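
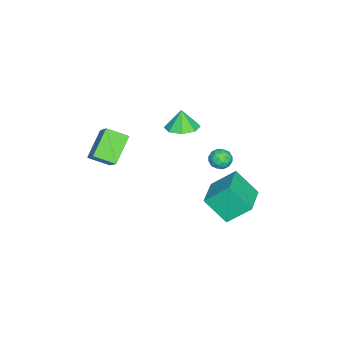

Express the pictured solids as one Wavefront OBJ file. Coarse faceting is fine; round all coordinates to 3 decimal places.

v -1.914 0.371 0.176
v -1.06 -0.051 0.297
v -2.146 0.229 1.324
v -1.03 0.677 0.392
v -1.518 1.225 0.361
v -2.238 1.273 0.222
v -2.768 0.793 0.055
v -2.798 0.065 -0.041
v -2.31 -0.484 -0.01
v -1.59 -0.532 0.13
v -0.102 -3.519 0.196
v 1.067 -2.688 1.547
v -0.355 -2.364 -0.295
v 0.814 -1.533 1.056
v 1.326 -3.687 -0.936
v 2.495 -2.856 0.415
v 1.073 -2.532 -1.427
v 2.242 -1.701 -0.076
v -2.162 2.76 -2.359
v -1.902 3.168 -1.876
v -1.838 1.872 -1.784
v -1.578 2.28 -1.301
v -2.255 2.241 -1.387
v -2.455 2.789 -1.743
v -1.285 2.251 -1.917
v -1.485 2.799 -2.273
v -1.36 2.853 -1.603
v -1.96 2.847 -1.275
v -1.78 2.193 -2.385
v -2.38 2.187 -2.057
v -2.06 3.042 -2.168
v -1.68 1.998 -1.492
v -2.078 1.975 -1.543
v -1.925 2.215 -1.259
v -2.385 2.819 -2.09
v -2.233 3.059 -1.806
v -2.44 2.514 -1.518
v -1.507 1.981 -1.854
v -1.355 2.221 -1.57
v -1.815 2.825 -2.401
v -1.662 3.065 -2.117
v -1.3 2.526 -2.142
v -1.589 3.096 -1.724
v -1.399 2.575 -1.386
v -1.226 2.558 -1.748
v -1.344 2.88 -1.957
v -1.942 3.093 -1.531
v -1.751 2.571 -1.193
v -2.149 2.548 -1.244
v -2.267 2.87 -1.453
v -1.623 2.908 -1.371
v -1.989 2.469 -2.467
v -1.798 1.947 -2.129
v -1.473 2.17 -2.207
v -1.591 2.492 -2.416
v -2.341 2.465 -2.274
v -2.151 1.944 -1.936
v -2.396 2.16 -1.703
v -2.514 2.482 -1.912
v -2.117 2.132 -2.289
v -1.179 2.254 -3.449
v -1.552 3.489 -2.281
v -1.112 3.535 -4.782
v -1.484 4.77 -3.614
v 0.744 2.51 -3.106
v 0.372 3.745 -1.938
v 0.812 3.791 -4.439
v 0.439 5.026 -3.271
f 2 1 4
f 2 4 3
f 4 1 5
f 4 5 3
f 5 1 6
f 5 6 3
f 6 1 7
f 6 7 3
f 7 1 8
f 7 8 3
f 8 1 9
f 8 9 3
f 9 1 10
f 9 10 3
f 10 1 2
f 10 2 3
f 12 14 11
f 15 12 11
f 11 14 13
f 13 15 11
f 12 18 14
f 16 12 15
f 16 18 12
f 14 18 13
f 17 15 13
f 13 18 17
f 17 16 15
f 18 16 17
f 19 56 35
f 56 30 59
f 35 59 24
f 56 59 35
f 19 35 31
f 35 24 36
f 31 36 20
f 35 36 31
f 19 31 40
f 31 20 41
f 40 41 26
f 31 41 40
f 19 40 52
f 40 26 55
f 52 55 29
f 40 55 52
f 19 52 56
f 52 29 60
f 56 60 30
f 52 60 56
f 20 36 47
f 36 24 50
f 47 50 28
f 36 50 47
f 24 59 37
f 59 30 58
f 37 58 23
f 59 58 37
f 30 60 57
f 60 29 53
f 57 53 21
f 60 53 57
f 29 55 54
f 55 26 42
f 54 42 25
f 55 42 54
f 26 41 46
f 41 20 43
f 46 43 27
f 41 43 46
f 22 48 34
f 48 28 49
f 34 49 23
f 48 49 34
f 22 34 32
f 34 23 33
f 32 33 21
f 34 33 32
f 22 32 39
f 32 21 38
f 39 38 25
f 32 38 39
f 22 39 44
f 39 25 45
f 44 45 27
f 39 45 44
f 22 44 48
f 44 27 51
f 48 51 28
f 44 51 48
f 23 49 37
f 49 28 50
f 37 50 24
f 49 50 37
f 21 33 57
f 33 23 58
f 57 58 30
f 33 58 57
f 25 38 54
f 38 21 53
f 54 53 29
f 38 53 54
f 27 45 46
f 45 25 42
f 46 42 26
f 45 42 46
f 28 51 47
f 51 27 43
f 47 43 20
f 51 43 47
f 62 64 61
f 65 62 61
f 61 64 63
f 63 65 61
f 62 68 64
f 66 62 65
f 66 68 62
f 64 68 63
f 67 65 63
f 63 68 67
f 67 66 65
f 68 66 67



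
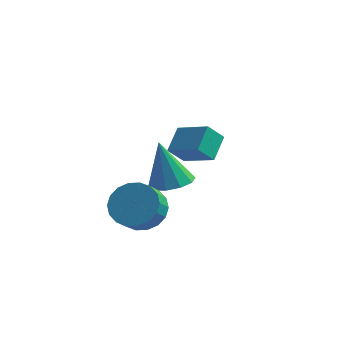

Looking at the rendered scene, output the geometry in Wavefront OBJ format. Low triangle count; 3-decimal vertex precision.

v -3.653 3.322 -0.777
v -3.038 2.614 -0.53
v -4.267 3.518 1.317
v -2.744 3.135 -0.492
v -2.798 3.728 -0.563
v -3.178 4.166 -0.716
v -3.739 4.282 -0.891
v -4.268 4.031 -1.023
v -4.561 3.509 -1.061
v -4.508 2.917 -0.99
v -4.128 2.479 -0.837
v -3.566 2.363 -0.662
v -3.433 -0.673 0.207
v -2.973 -0.068 0.917
v -3.067 -0.803 1.604
v -3.527 -1.407 0.893
v -3.421 0.036 0.968
v -3.515 -0.698 1.654
v -3.871 0.001 0.867
v -3.966 -0.734 1.554
v -4.235 -0.168 0.636
v -4.329 -0.903 1.322
v -4.439 -0.437 0.32
v -4.534 -1.172 1.006
v -4.445 -0.753 -0.019
v -4.539 -1.488 0.668
v -4.25 -1.052 -0.313
v -4.344 -1.787 0.374
v -3.893 -1.277 -0.504
v -3.987 -2.012 0.183
v -3.445 -1.382 -0.554
v -3.539 -2.116 0.132
v -2.994 -1.346 -0.454
v -3.089 -2.081 0.233
v -2.631 -1.177 -0.222
v -2.725 -1.912 0.464
v -2.426 -0.908 0.094
v -2.521 -1.643 0.78
v -2.421 -0.592 0.432
v -2.515 -1.327 1.119
v -2.616 -0.293 0.726
v -2.71 -1.028 1.413
v -1.386 -0.28 3.645
v -1.33 0.742 4.328
v -2.738 0.192 3.05
v -2.681 1.214 3.733
v -0.899 0.186 2.907
v -0.842 1.208 3.59
v -2.25 0.658 2.312
v -2.194 1.68 2.995
f 2 1 4
f 2 4 3
f 4 1 5
f 4 5 3
f 5 1 6
f 5 6 3
f 6 1 7
f 6 7 3
f 7 1 8
f 7 8 3
f 8 1 9
f 8 9 3
f 9 1 10
f 9 10 3
f 10 1 11
f 10 11 3
f 11 1 12
f 11 12 3
f 12 1 2
f 12 2 3
f 14 13 17
f 14 17 15
f 15 17 18
f 15 18 16
f 17 13 19
f 17 19 18
f 18 19 20
f 18 20 16
f 19 13 21
f 19 21 20
f 20 21 22
f 20 22 16
f 21 13 23
f 21 23 22
f 22 23 24
f 22 24 16
f 23 13 25
f 23 25 24
f 24 25 26
f 24 26 16
f 25 13 27
f 25 27 26
f 26 27 28
f 26 28 16
f 27 13 29
f 27 29 28
f 28 29 30
f 28 30 16
f 29 13 31
f 29 31 30
f 30 31 32
f 30 32 16
f 31 13 33
f 31 33 32
f 32 33 34
f 32 34 16
f 33 13 35
f 33 35 34
f 34 35 36
f 34 36 16
f 35 13 37
f 35 37 36
f 36 37 38
f 36 38 16
f 37 13 39
f 37 39 38
f 38 39 40
f 38 40 16
f 39 13 41
f 39 41 40
f 40 41 42
f 40 42 16
f 41 13 14
f 41 14 42
f 42 14 15
f 42 15 16
f 44 46 43
f 47 44 43
f 43 46 45
f 45 47 43
f 44 50 46
f 48 44 47
f 48 50 44
f 46 50 45
f 49 47 45
f 45 50 49
f 49 48 47
f 50 48 49



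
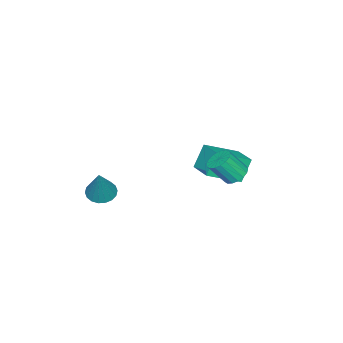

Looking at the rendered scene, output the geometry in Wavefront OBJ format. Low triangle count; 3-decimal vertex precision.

v 0.15 -3.671 -0.803
v 0.626 -3.124 -1.164
v 1.05 -3.209 1.083
v 0.336 -2.931 -1.073
v 0.009 -2.884 -0.929
v -0.29 -2.993 -0.76
v -0.502 -3.236 -0.599
v -0.584 -3.566 -0.479
v -0.521 -3.917 -0.423
v -0.325 -4.219 -0.442
v -0.035 -4.412 -0.533
v 0.292 -4.459 -0.677
v 0.591 -4.35 -0.846
v 0.803 -4.106 -1.007
v 0.885 -3.777 -1.127
v 0.822 -3.426 -1.183
v -3.395 1.592 0.258
v -4.05 1.79 1.571
v -2.527 2.789 0.511
v -3.182 2.987 1.824
v -1.998 0.393 1.136
v -2.653 0.591 2.449
v -1.13 1.59 1.389
v -1.785 1.788 2.702
v -1.174 3.2 1.964
v -0.511 3.359 1.768
v -0.002 2.66 2.92
v -0.666 2.5 3.116
v -0.602 3.62 1.966
v -0.093 2.92 3.118
v -0.824 3.784 2.164
v -0.315 3.085 3.316
v -1.126 3.814 2.316
v -0.618 3.115 3.468
v -1.44 3.704 2.388
v -0.931 3.005 3.539
v -1.692 3.478 2.362
v -1.184 2.779 3.514
v -1.826 3.188 2.245
v -1.318 2.489 3.397
v -1.811 2.901 2.064
v -1.302 2.202 3.216
v -1.65 2.682 1.86
v -1.141 1.983 3.012
v -1.379 2.582 1.68
v -0.871 1.883 2.831
v -1.062 2.623 1.565
v -0.554 1.924 2.716
v -0.771 2.797 1.541
v -0.262 2.097 2.693
v -0.572 3.062 1.615
v -0.063 2.363 2.766
f 2 1 4
f 2 4 3
f 4 1 5
f 4 5 3
f 5 1 6
f 5 6 3
f 6 1 7
f 6 7 3
f 7 1 8
f 7 8 3
f 8 1 9
f 8 9 3
f 9 1 10
f 9 10 3
f 10 1 11
f 10 11 3
f 11 1 12
f 11 12 3
f 12 1 13
f 12 13 3
f 13 1 14
f 13 14 3
f 14 1 15
f 14 15 3
f 15 1 16
f 15 16 3
f 16 1 2
f 16 2 3
f 18 20 17
f 21 18 17
f 17 20 19
f 19 21 17
f 18 24 20
f 22 18 21
f 22 24 18
f 20 24 19
f 23 21 19
f 19 24 23
f 23 22 21
f 24 22 23
f 26 25 29
f 26 29 27
f 27 29 30
f 27 30 28
f 29 25 31
f 29 31 30
f 30 31 32
f 30 32 28
f 31 25 33
f 31 33 32
f 32 33 34
f 32 34 28
f 33 25 35
f 33 35 34
f 34 35 36
f 34 36 28
f 35 25 37
f 35 37 36
f 36 37 38
f 36 38 28
f 37 25 39
f 37 39 38
f 38 39 40
f 38 40 28
f 39 25 41
f 39 41 40
f 40 41 42
f 40 42 28
f 41 25 43
f 41 43 42
f 42 43 44
f 42 44 28
f 43 25 45
f 43 45 44
f 44 45 46
f 44 46 28
f 45 25 47
f 45 47 46
f 46 47 48
f 46 48 28
f 47 25 49
f 47 49 48
f 48 49 50
f 48 50 28
f 49 25 51
f 49 51 50
f 50 51 52
f 50 52 28
f 51 25 26
f 51 26 52
f 52 26 27
f 52 27 28



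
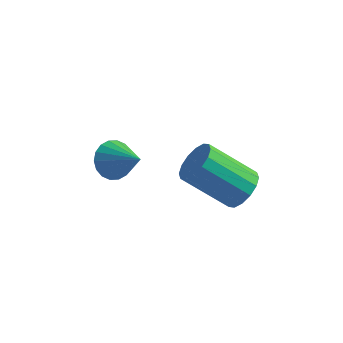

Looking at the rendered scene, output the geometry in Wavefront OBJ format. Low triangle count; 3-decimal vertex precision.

v 1.42 -1.945 0.35
v 1.929 -1.747 1.002
v 0.228 -1.857 2.362
v -0.28 -2.055 1.71
v 1.782 -1.361 0.85
v 0.081 -1.47 2.21
v 1.539 -1.131 0.564
v -0.162 -1.241 1.924
v 1.264 -1.12 0.221
v -0.437 -1.229 1.581
v 1.031 -1.329 -0.087
v -0.67 -1.439 1.272
v 0.902 -1.704 -0.279
v -0.799 -1.814 1.081
v 0.912 -2.143 -0.302
v -0.789 -2.253 1.058
v 1.059 -2.53 -0.15
v -0.642 -2.639 1.21
v 1.302 -2.759 0.136
v -0.399 -2.869 1.496
v 1.577 -2.771 0.479
v -0.124 -2.88 1.839
v 1.81 -2.561 0.788
v 0.109 -2.671 2.147
v 1.939 -2.186 0.979
v 0.238 -2.296 2.339
v -3.296 -1.694 0.59
v -2.721 -1.205 0.27
v -2.124 -2.366 1.67
v -2.857 -1.003 0.543
v -3.079 -0.939 0.825
v -3.345 -1.024 1.06
v -3.601 -1.241 1.203
v -3.796 -1.549 1.224
v -3.893 -1.885 1.119
v -3.871 -2.183 0.91
v -3.736 -2.385 0.638
v -3.513 -2.449 0.356
v -3.248 -2.364 0.12
v -2.992 -2.146 -0.022
v -2.796 -1.839 -0.043
v -2.7 -1.503 0.061
f 2 1 5
f 2 5 3
f 3 5 6
f 3 6 4
f 5 1 7
f 5 7 6
f 6 7 8
f 6 8 4
f 7 1 9
f 7 9 8
f 8 9 10
f 8 10 4
f 9 1 11
f 9 11 10
f 10 11 12
f 10 12 4
f 11 1 13
f 11 13 12
f 12 13 14
f 12 14 4
f 13 1 15
f 13 15 14
f 14 15 16
f 14 16 4
f 15 1 17
f 15 17 16
f 16 17 18
f 16 18 4
f 17 1 19
f 17 19 18
f 18 19 20
f 18 20 4
f 19 1 21
f 19 21 20
f 20 21 22
f 20 22 4
f 21 1 23
f 21 23 22
f 22 23 24
f 22 24 4
f 23 1 25
f 23 25 24
f 24 25 26
f 24 26 4
f 25 1 2
f 25 2 26
f 26 2 3
f 26 3 4
f 28 27 30
f 28 30 29
f 30 27 31
f 30 31 29
f 31 27 32
f 31 32 29
f 32 27 33
f 32 33 29
f 33 27 34
f 33 34 29
f 34 27 35
f 34 35 29
f 35 27 36
f 35 36 29
f 36 27 37
f 36 37 29
f 37 27 38
f 37 38 29
f 38 27 39
f 38 39 29
f 39 27 40
f 39 40 29
f 40 27 41
f 40 41 29
f 41 27 42
f 41 42 29
f 42 27 28
f 42 28 29



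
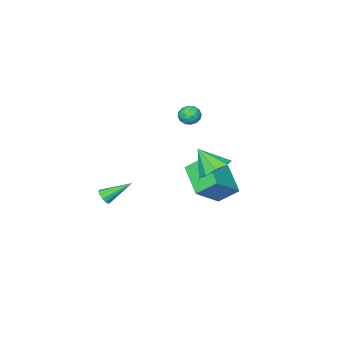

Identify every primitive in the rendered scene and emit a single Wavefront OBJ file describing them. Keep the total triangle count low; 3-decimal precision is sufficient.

v 0.269 1.528 -0.212
v -0.448 2.399 0.699
v 1.048 3.216 -1.212
v 0.331 4.086 -0.301
v 1.969 1.534 1.121
v 1.252 2.404 2.032
v 2.748 3.221 0.121
v 2.031 4.092 1.032
v 0.227 0.594 4.318
v 0.793 0.385 3.975
v -0.353 -0.265 3.885
v 0.213 -0.474 3.542
v 0.188 -0.525 4.233
v 0.546 0.005 4.501
v -0.106 0.115 3.359
v 0.252 0.645 3.627
v 0.587 0.089 3.382
v 0.769 -0.307 3.923
v -0.329 0.427 3.937
v -0.147 0.031 4.478
v 0.561 0.565 4.185
v -0.121 -0.445 3.675
v -0.136 -0.475 4.082
v 0.197 -0.598 3.88
v 0.416 0.342 4.494
v 0.748 0.219 4.292
v 0.393 -0.316 4.444
v -0.308 -0.099 3.568
v 0.024 -0.222 3.366
v 0.243 0.718 3.98
v 0.576 0.595 3.778
v 0.047 0.436 3.416
v 0.772 0.268 3.635
v 0.432 -0.237 3.38
v 0.244 0.109 3.272
v 0.455 0.421 3.43
v 0.879 0.035 3.952
v 0.538 -0.469 3.698
v 0.523 -0.5 4.104
v 0.734 -0.188 4.262
v 0.758 -0.139 3.604
v -0.098 0.589 4.162
v -0.439 0.085 3.908
v -0.294 0.308 3.598
v -0.083 0.62 3.756
v 0.008 0.357 4.48
v -0.332 -0.148 4.225
v -0.015 -0.301 4.43
v 0.196 0.011 4.588
v -0.318 0.259 4.256
v 2.397 4.315 2.338
v 2.859 3.643 1.676
v 2.683 3.285 3.582
v 3.346 4.1 1.942
v 3.388 4.657 2.393
v 2.967 5.054 2.819
v 2.279 5.105 3.019
v 1.646 4.786 2.901
v 1.365 4.247 2.519
v 1.566 3.739 2.053
v 2.157 3.501 1.72
v 3.37 -3.578 -2.953
v 3.786 -3.245 -2.779
v 2.15 -2.602 -1.907
v 3.668 -3.112 -3.04
v 3.457 -3.127 -3.273
v 3.217 -3.285 -3.405
v 3.027 -3.536 -3.393
v 2.945 -3.801 -3.241
v 2.999 -3.994 -2.998
v 3.17 -4.056 -2.74
v 3.405 -3.966 -2.55
v 3.629 -3.752 -2.488
v 3.771 -3.484 -2.573
f 2 4 1
f 5 2 1
f 1 4 3
f 3 5 1
f 2 8 4
f 6 2 5
f 6 8 2
f 4 8 3
f 7 5 3
f 3 8 7
f 7 6 5
f 8 6 7
f 9 46 25
f 46 20 49
f 25 49 14
f 46 49 25
f 9 25 21
f 25 14 26
f 21 26 10
f 25 26 21
f 9 21 30
f 21 10 31
f 30 31 16
f 21 31 30
f 9 30 42
f 30 16 45
f 42 45 19
f 30 45 42
f 9 42 46
f 42 19 50
f 46 50 20
f 42 50 46
f 10 26 37
f 26 14 40
f 37 40 18
f 26 40 37
f 14 49 27
f 49 20 48
f 27 48 13
f 49 48 27
f 20 50 47
f 50 19 43
f 47 43 11
f 50 43 47
f 19 45 44
f 45 16 32
f 44 32 15
f 45 32 44
f 16 31 36
f 31 10 33
f 36 33 17
f 31 33 36
f 12 38 24
f 38 18 39
f 24 39 13
f 38 39 24
f 12 24 22
f 24 13 23
f 22 23 11
f 24 23 22
f 12 22 29
f 22 11 28
f 29 28 15
f 22 28 29
f 12 29 34
f 29 15 35
f 34 35 17
f 29 35 34
f 12 34 38
f 34 17 41
f 38 41 18
f 34 41 38
f 13 39 27
f 39 18 40
f 27 40 14
f 39 40 27
f 11 23 47
f 23 13 48
f 47 48 20
f 23 48 47
f 15 28 44
f 28 11 43
f 44 43 19
f 28 43 44
f 17 35 36
f 35 15 32
f 36 32 16
f 35 32 36
f 18 41 37
f 41 17 33
f 37 33 10
f 41 33 37
f 52 51 54
f 52 54 53
f 54 51 55
f 54 55 53
f 55 51 56
f 55 56 53
f 56 51 57
f 56 57 53
f 57 51 58
f 57 58 53
f 58 51 59
f 58 59 53
f 59 51 60
f 59 60 53
f 60 51 61
f 60 61 53
f 61 51 52
f 61 52 53
f 63 62 65
f 63 65 64
f 65 62 66
f 65 66 64
f 66 62 67
f 66 67 64
f 67 62 68
f 67 68 64
f 68 62 69
f 68 69 64
f 69 62 70
f 69 70 64
f 70 62 71
f 70 71 64
f 71 62 72
f 71 72 64
f 72 62 73
f 72 73 64
f 73 62 74
f 73 74 64
f 74 62 63
f 74 63 64



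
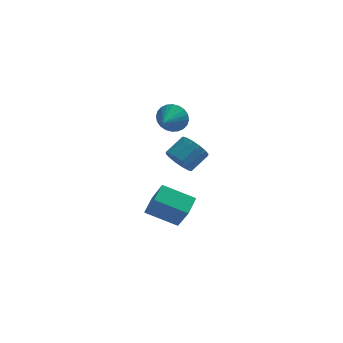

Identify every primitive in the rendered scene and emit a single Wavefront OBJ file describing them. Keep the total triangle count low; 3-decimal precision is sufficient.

v 0.985 2.108 -3.686
v 1.399 3.187 -3.266
v 2.789 1.727 -4.486
v 3.203 2.806 -4.066
v 1.537 1.254 -2.034
v 1.951 2.333 -1.614
v 3.341 0.873 -2.834
v 3.755 1.952 -2.414
v 2.824 1.945 0.54
v 3.497 1.683 -0.029
v 4.389 2.453 0.67
v 3.716 2.715 1.24
v 3.314 2.075 -0.228
v 4.205 2.845 0.472
v 2.999 2.433 -0.22
v 3.891 3.203 0.479
v 2.638 2.659 -0.008
v 3.529 3.429 0.691
v 2.326 2.695 0.35
v 3.218 3.465 1.049
v 2.148 2.529 0.759
v 3.04 3.299 1.459
v 2.151 2.207 1.11
v 3.043 2.977 1.809
v 2.335 1.815 1.308
v 3.226 2.585 2.008
v 2.649 1.457 1.301
v 3.541 2.227 2
v 3.011 1.231 1.089
v 3.902 2.001 1.788
v 3.322 1.195 0.731
v 4.214 1.965 1.43
v 3.5 1.361 0.321
v 4.392 2.131 1.021
v 2.497 2.604 3.53
v 2.793 2.217 2.749
v 2.003 1.336 3.97
v 3.081 2.178 2.96
v 3.28 2.204 3.258
v 3.36 2.291 3.597
v 3.308 2.425 3.925
v 3.133 2.587 4.194
v 2.861 2.751 4.361
v 2.534 2.893 4.402
v 2.201 2.991 4.31
v 1.913 3.029 4.099
v 1.714 3.003 3.802
v 1.635 2.917 3.463
v 1.686 2.782 3.134
v 1.861 2.621 2.865
v 2.133 2.456 2.698
v 2.46 2.315 2.657
f 2 4 1
f 5 2 1
f 1 4 3
f 3 5 1
f 2 8 4
f 6 2 5
f 6 8 2
f 4 8 3
f 7 5 3
f 3 8 7
f 7 6 5
f 8 6 7
f 10 9 13
f 10 13 11
f 11 13 14
f 11 14 12
f 13 9 15
f 13 15 14
f 14 15 16
f 14 16 12
f 15 9 17
f 15 17 16
f 16 17 18
f 16 18 12
f 17 9 19
f 17 19 18
f 18 19 20
f 18 20 12
f 19 9 21
f 19 21 20
f 20 21 22
f 20 22 12
f 21 9 23
f 21 23 22
f 22 23 24
f 22 24 12
f 23 9 25
f 23 25 24
f 24 25 26
f 24 26 12
f 25 9 27
f 25 27 26
f 26 27 28
f 26 28 12
f 27 9 29
f 27 29 28
f 28 29 30
f 28 30 12
f 29 9 31
f 29 31 30
f 30 31 32
f 30 32 12
f 31 9 33
f 31 33 32
f 32 33 34
f 32 34 12
f 33 9 10
f 33 10 34
f 34 10 11
f 34 11 12
f 36 35 38
f 36 38 37
f 38 35 39
f 38 39 37
f 39 35 40
f 39 40 37
f 40 35 41
f 40 41 37
f 41 35 42
f 41 42 37
f 42 35 43
f 42 43 37
f 43 35 44
f 43 44 37
f 44 35 45
f 44 45 37
f 45 35 46
f 45 46 37
f 46 35 47
f 46 47 37
f 47 35 48
f 47 48 37
f 48 35 49
f 48 49 37
f 49 35 50
f 49 50 37
f 50 35 51
f 50 51 37
f 51 35 52
f 51 52 37
f 52 35 36
f 52 36 37



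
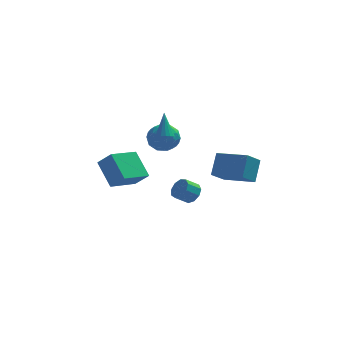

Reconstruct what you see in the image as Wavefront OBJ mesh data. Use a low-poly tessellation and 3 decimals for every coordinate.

v 2.743 -2.457 -0.577
v 1.982 -3.366 0.309
v 3.058 -1.505 0.67
v 2.297 -2.415 1.556
v 4.463 -3.525 -0.196
v 3.702 -4.435 0.69
v 4.778 -2.574 1.051
v 4.017 -3.483 1.937
v 0.978 0.476 -3.379
v 1.361 0.726 -2.772
v 0.585 0.413 -2.154
v 0.202 0.164 -2.761
v 1.058 1.105 -2.96
v 0.283 0.792 -2.342
v 0.718 1.19 -3.344
v -0.057 0.877 -2.725
v 0.499 0.941 -3.744
v -0.276 0.628 -3.126
v 0.504 0.474 -3.974
v -0.271 0.161 -3.355
v 0.731 0.009 -3.925
v -0.044 -0.304 -3.307
v 1.073 -0.238 -3.621
v 0.298 -0.551 -3.003
v 1.37 -0.15 -3.204
v 0.595 -0.463 -2.585
v 1.484 0.231 -2.869
v 0.709 -0.082 -2.25
v -1.139 4.072 0.252
v -0.56 3.974 -0.671
v -0.92 2.346 0.571
v -0.341 2.248 -0.352
v 0.07 2.803 0.496
v -0.065 3.87 0.299
v -1.415 2.45 -0.399
v -1.55 3.517 -0.596
v -0.731 2.972 -1.073
v 0.187 3.19 -0.52
v -1.667 3.13 0.42
v -0.749 3.348 0.973
v -0.868 4.175 -0.238
v -0.612 2.145 0.138
v -0.37 2.471 0.636
v -0.03 2.414 0.094
v -0.577 4.113 0.332
v -0.237 4.056 -0.21
v 0.133 3.368 0.476
v -1.243 2.264 0.11
v -0.903 2.207 -0.432
v -1.45 3.906 -0.194
v -1.11 3.849 -0.736
v -1.613 2.952 -0.576
v -0.628 3.528 -1.016
v -0.5 2.513 -0.828
v -1.131 2.632 -0.856
v -1.21 3.259 -0.972
v -0.089 3.656 -0.691
v 0.039 2.642 -0.503
v 0.281 2.968 -0.005
v 0.202 3.595 -0.121
v -0.189 3.067 -0.927
v -1.519 3.678 0.403
v -1.391 2.664 0.591
v -1.682 2.725 0.021
v -1.761 3.352 -0.095
v -0.98 3.807 0.728
v -0.852 2.792 0.916
v -0.27 3.061 0.872
v -0.349 3.688 0.756
v -1.291 3.253 0.827
v -4.756 3.904 -2.588
v -3.901 3.434 -1.626
v -3.298 5.393 -3.157
v -2.443 4.923 -2.196
v -3.937 2.577 -3.964
v -3.082 2.107 -3.003
v -2.479 4.066 -4.534
v -1.624 3.596 -3.572
v -0.645 1.754 0.741
v -0.115 1.96 0.63
v -0.695 2.706 2.279
v -0.285 2.145 0.51
v -0.537 2.239 0.443
v -0.814 2.223 0.445
v -1.053 2.099 0.514
v -1.198 1.895 0.635
v -1.216 1.66 0.781
v -1.104 1.446 0.917
v -0.887 1.302 1.013
v -0.614 1.262 1.047
v -0.349 1.334 1.01
v -0.151 1.503 0.912
v -0.067 1.729 0.775
f 2 4 1
f 5 2 1
f 1 4 3
f 3 5 1
f 2 8 4
f 6 2 5
f 6 8 2
f 4 8 3
f 7 5 3
f 3 8 7
f 7 6 5
f 8 6 7
f 10 9 13
f 10 13 11
f 11 13 14
f 11 14 12
f 13 9 15
f 13 15 14
f 14 15 16
f 14 16 12
f 15 9 17
f 15 17 16
f 16 17 18
f 16 18 12
f 17 9 19
f 17 19 18
f 18 19 20
f 18 20 12
f 19 9 21
f 19 21 20
f 20 21 22
f 20 22 12
f 21 9 23
f 21 23 22
f 22 23 24
f 22 24 12
f 23 9 25
f 23 25 24
f 24 25 26
f 24 26 12
f 25 9 27
f 25 27 26
f 26 27 28
f 26 28 12
f 27 9 10
f 27 10 28
f 28 10 11
f 28 11 12
f 29 66 45
f 66 40 69
f 45 69 34
f 66 69 45
f 29 45 41
f 45 34 46
f 41 46 30
f 45 46 41
f 29 41 50
f 41 30 51
f 50 51 36
f 41 51 50
f 29 50 62
f 50 36 65
f 62 65 39
f 50 65 62
f 29 62 66
f 62 39 70
f 66 70 40
f 62 70 66
f 30 46 57
f 46 34 60
f 57 60 38
f 46 60 57
f 34 69 47
f 69 40 68
f 47 68 33
f 69 68 47
f 40 70 67
f 70 39 63
f 67 63 31
f 70 63 67
f 39 65 64
f 65 36 52
f 64 52 35
f 65 52 64
f 36 51 56
f 51 30 53
f 56 53 37
f 51 53 56
f 32 58 44
f 58 38 59
f 44 59 33
f 58 59 44
f 32 44 42
f 44 33 43
f 42 43 31
f 44 43 42
f 32 42 49
f 42 31 48
f 49 48 35
f 42 48 49
f 32 49 54
f 49 35 55
f 54 55 37
f 49 55 54
f 32 54 58
f 54 37 61
f 58 61 38
f 54 61 58
f 33 59 47
f 59 38 60
f 47 60 34
f 59 60 47
f 31 43 67
f 43 33 68
f 67 68 40
f 43 68 67
f 35 48 64
f 48 31 63
f 64 63 39
f 48 63 64
f 37 55 56
f 55 35 52
f 56 52 36
f 55 52 56
f 38 61 57
f 61 37 53
f 57 53 30
f 61 53 57
f 72 74 71
f 75 72 71
f 71 74 73
f 73 75 71
f 72 78 74
f 76 72 75
f 76 78 72
f 74 78 73
f 77 75 73
f 73 78 77
f 77 76 75
f 78 76 77
f 80 79 82
f 80 82 81
f 82 79 83
f 82 83 81
f 83 79 84
f 83 84 81
f 84 79 85
f 84 85 81
f 85 79 86
f 85 86 81
f 86 79 87
f 86 87 81
f 87 79 88
f 87 88 81
f 88 79 89
f 88 89 81
f 89 79 90
f 89 90 81
f 90 79 91
f 90 91 81
f 91 79 92
f 91 92 81
f 92 79 93
f 92 93 81
f 93 79 80
f 93 80 81



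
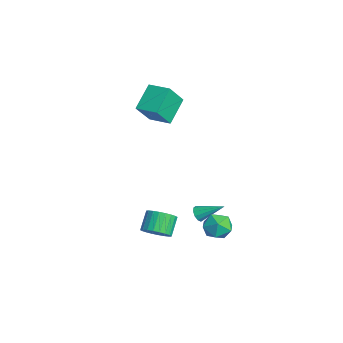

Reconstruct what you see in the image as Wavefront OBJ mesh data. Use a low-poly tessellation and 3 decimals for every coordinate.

v 2.633 -2.484 -3.511
v 2.994 -3.07 -2.856
v 2.168 -2.502 -1.893
v 1.807 -1.916 -2.549
v 3.224 -2.781 -2.829
v 2.398 -2.213 -1.867
v 3.364 -2.446 -2.906
v 2.538 -1.878 -1.943
v 3.393 -2.118 -3.075
v 2.567 -1.55 -2.112
v 3.307 -1.845 -3.311
v 2.481 -1.277 -2.348
v 3.117 -1.67 -3.577
v 2.291 -1.101 -2.614
v 2.854 -1.618 -3.833
v 2.028 -1.05 -2.87
v 2.558 -1.698 -4.04
v 1.732 -1.13 -3.077
v 2.272 -1.898 -4.167
v 1.446 -1.33 -3.204
v 2.042 -2.187 -4.193
v 1.216 -1.619 -3.231
v 1.902 -2.522 -4.117
v 1.076 -1.954 -3.154
v 1.873 -2.85 -3.948
v 1.047 -2.282 -2.985
v 1.959 -3.123 -3.712
v 1.133 -2.555 -2.749
v 2.149 -3.299 -3.446
v 1.323 -2.73 -2.483
v 2.412 -3.35 -3.19
v 1.586 -2.782 -2.227
v 2.708 -3.27 -2.983
v 1.882 -2.702 -2.02
v -3.422 -1.293 2.225
v -2.789 -2.299 3.759
v -4.569 -0.192 3.421
v -3.937 -1.198 4.954
v -2.283 -0.302 2.406
v -1.651 -1.308 3.939
v -3.431 0.799 3.601
v -2.798 -0.207 5.135
v 4.31 1.142 -3.432
v 4.813 0.469 -2.855
v 3.107 1.211 -2.305
v 3.61 0.538 -1.728
v 3.98 1.48 -1.851
v 4.724 1.437 -2.548
v 3.196 0.243 -2.612
v 3.94 0.2 -3.309
v 4.124 -0.087 -2.348
v 4.609 0.677 -1.878
v 3.311 1.003 -3.282
v 3.796 1.767 -2.812
v 0.214 0.754 -4.208
v 0.755 0.563 -4.346
v 0.946 2.146 -3.272
v 0.648 0.794 -4.606
v 0.375 1.01 -4.715
v 0.04 1.128 -4.629
v -0.227 1.104 -4.383
v -0.326 0.945 -4.07
v -0.219 0.714 -3.809
v 0.054 0.498 -3.701
v 0.388 0.379 -3.786
v 0.656 0.404 -4.033
f 2 1 5
f 2 5 3
f 3 5 6
f 3 6 4
f 5 1 7
f 5 7 6
f 6 7 8
f 6 8 4
f 7 1 9
f 7 9 8
f 8 9 10
f 8 10 4
f 9 1 11
f 9 11 10
f 10 11 12
f 10 12 4
f 11 1 13
f 11 13 12
f 12 13 14
f 12 14 4
f 13 1 15
f 13 15 14
f 14 15 16
f 14 16 4
f 15 1 17
f 15 17 16
f 16 17 18
f 16 18 4
f 17 1 19
f 17 19 18
f 18 19 20
f 18 20 4
f 19 1 21
f 19 21 20
f 20 21 22
f 20 22 4
f 21 1 23
f 21 23 22
f 22 23 24
f 22 24 4
f 23 1 25
f 23 25 24
f 24 25 26
f 24 26 4
f 25 1 27
f 25 27 26
f 26 27 28
f 26 28 4
f 27 1 29
f 27 29 28
f 28 29 30
f 28 30 4
f 29 1 31
f 29 31 30
f 30 31 32
f 30 32 4
f 31 1 33
f 31 33 32
f 32 33 34
f 32 34 4
f 33 1 2
f 33 2 34
f 34 2 3
f 34 3 4
f 36 38 35
f 39 36 35
f 35 38 37
f 37 39 35
f 36 42 38
f 40 36 39
f 40 42 36
f 38 42 37
f 41 39 37
f 37 42 41
f 41 40 39
f 42 40 41
f 43 54 48
f 43 48 44
f 43 44 50
f 43 50 53
f 43 53 54
f 44 48 52
f 48 54 47
f 54 53 45
f 53 50 49
f 50 44 51
f 46 52 47
f 46 47 45
f 46 45 49
f 46 49 51
f 46 51 52
f 47 52 48
f 45 47 54
f 49 45 53
f 51 49 50
f 52 51 44
f 56 55 58
f 56 58 57
f 58 55 59
f 58 59 57
f 59 55 60
f 59 60 57
f 60 55 61
f 60 61 57
f 61 55 62
f 61 62 57
f 62 55 63
f 62 63 57
f 63 55 64
f 63 64 57
f 64 55 65
f 64 65 57
f 65 55 66
f 65 66 57
f 66 55 56
f 66 56 57



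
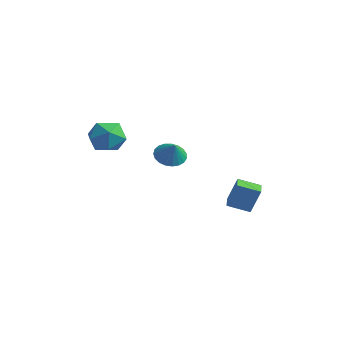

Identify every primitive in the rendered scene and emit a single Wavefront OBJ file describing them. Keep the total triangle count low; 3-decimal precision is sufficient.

v 0.346 3.445 -3.667
v 0.762 3.81 -2.144
v 1.144 4.422 -4.119
v 1.56 4.787 -2.597
v 1.16 2.753 -3.723
v 1.576 3.118 -2.201
v 1.958 3.73 -4.176
v 2.374 4.095 -2.653
v 0.935 -0.793 0.71
v 1.538 -1.11 0.152
v 1.645 -1.027 1.61
v 1.63 -0.757 0.171
v 1.602 -0.409 0.283
v 1.459 -0.128 0.469
v 1.225 0.037 0.696
v 0.941 0.06 0.926
v 0.656 -0.066 1.119
v 0.419 -0.317 1.24
v 0.272 -0.65 1.27
v 0.239 -1.008 1.203
v 0.326 -1.329 1.051
v 0.519 -1.558 0.84
v 0.784 -1.654 0.606
v 1.075 -1.601 0.39
v 1.341 -1.409 0.23
v -1.428 -2.308 2.615
v -0.737 -2.337 1.675
v -2.683 -3.403 1.725
v -1.992 -3.432 0.785
v -1.668 -3.977 1.765
v -0.892 -3.3 2.315
v -2.528 -2.44 1.085
v -1.752 -1.763 1.635
v -1.416 -2.418 0.73
v -0.885 -3.369 1.15
v -2.535 -2.371 2.25
v -2.004 -3.322 2.67
f 2 4 1
f 5 2 1
f 1 4 3
f 3 5 1
f 2 8 4
f 6 2 5
f 6 8 2
f 4 8 3
f 7 5 3
f 3 8 7
f 7 6 5
f 8 6 7
f 10 9 12
f 10 12 11
f 12 9 13
f 12 13 11
f 13 9 14
f 13 14 11
f 14 9 15
f 14 15 11
f 15 9 16
f 15 16 11
f 16 9 17
f 16 17 11
f 17 9 18
f 17 18 11
f 18 9 19
f 18 19 11
f 19 9 20
f 19 20 11
f 20 9 21
f 20 21 11
f 21 9 22
f 21 22 11
f 22 9 23
f 22 23 11
f 23 9 24
f 23 24 11
f 24 9 25
f 24 25 11
f 25 9 10
f 25 10 11
f 26 37 31
f 26 31 27
f 26 27 33
f 26 33 36
f 26 36 37
f 27 31 35
f 31 37 30
f 37 36 28
f 36 33 32
f 33 27 34
f 29 35 30
f 29 30 28
f 29 28 32
f 29 32 34
f 29 34 35
f 30 35 31
f 28 30 37
f 32 28 36
f 34 32 33
f 35 34 27



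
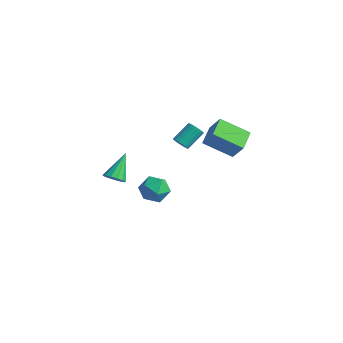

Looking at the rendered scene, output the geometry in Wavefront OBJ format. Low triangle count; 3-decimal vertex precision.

v 1.544 -4.232 -0.309
v 2.219 -4.134 -0.152
v 1.056 -2.968 1.009
v 2.132 -3.873 -0.435
v 1.858 -3.726 -0.677
v 1.485 -3.739 -0.803
v 1.13 -3.909 -0.772
v 0.907 -4.181 -0.594
v 0.886 -4.469 -0.326
v 1.074 -4.682 -0.052
v 1.411 -4.752 0.14
v 1.791 -4.656 0.189
v 2.092 -4.426 0.08
v 2.121 4.828 -0.949
v 0.772 3.651 0.09
v 2.955 4.896 0.212
v 1.605 3.719 1.25
v 2.835 3.621 -1.39
v 1.485 2.444 -0.352
v 3.668 3.689 -0.23
v 2.319 2.512 0.809
v 0.686 -0.817 -2.871
v 1.566 -0.555 -3.315
v 1.474 -1.965 -1.985
v 2.354 -1.703 -2.429
v 1.899 -1.061 -1.78
v 1.412 -0.352 -2.327
v 1.628 -2.168 -2.973
v 1.141 -1.459 -3.52
v 2.148 -1.391 -3.377
v 2.316 -0.706 -2.64
v 0.724 -1.814 -2.66
v 0.892 -1.129 -1.923
v 0.662 1.482 -0.413
v 1.198 1.357 -0.265
v 1.234 2.532 0.6
v 0.698 2.658 0.453
v 1.23 1.495 -0.455
v 1.267 2.671 0.411
v 1.164 1.632 -0.637
v 1.201 2.807 0.229
v 1.011 1.742 -0.781
v 1.048 2.918 0.085
v 0.798 1.808 -0.86
v 0.835 2.983 0.005
v 0.561 1.817 -0.863
v 0.598 2.992 0.002
v 0.342 1.769 -0.788
v 0.378 2.944 0.078
v 0.177 1.67 -0.648
v 0.214 2.846 0.218
v 0.097 1.54 -0.467
v 0.134 2.715 0.399
v 0.114 1.399 -0.277
v 0.151 2.575 0.589
v 0.226 1.273 -0.11
v 0.263 2.448 0.755
v 0.413 1.183 0.004
v 0.45 2.358 0.87
v 0.643 1.145 0.046
v 0.68 2.32 0.912
v 0.877 1.165 0.009
v 0.913 2.34 0.875
v 1.073 1.24 -0.101
v 1.11 2.415 0.764
f 2 1 4
f 2 4 3
f 4 1 5
f 4 5 3
f 5 1 6
f 5 6 3
f 6 1 7
f 6 7 3
f 7 1 8
f 7 8 3
f 8 1 9
f 8 9 3
f 9 1 10
f 9 10 3
f 10 1 11
f 10 11 3
f 11 1 12
f 11 12 3
f 12 1 13
f 12 13 3
f 13 1 2
f 13 2 3
f 15 17 14
f 18 15 14
f 14 17 16
f 16 18 14
f 15 21 17
f 19 15 18
f 19 21 15
f 17 21 16
f 20 18 16
f 16 21 20
f 20 19 18
f 21 19 20
f 22 33 27
f 22 27 23
f 22 23 29
f 22 29 32
f 22 32 33
f 23 27 31
f 27 33 26
f 33 32 24
f 32 29 28
f 29 23 30
f 25 31 26
f 25 26 24
f 25 24 28
f 25 28 30
f 25 30 31
f 26 31 27
f 24 26 33
f 28 24 32
f 30 28 29
f 31 30 23
f 35 34 38
f 35 38 36
f 36 38 39
f 36 39 37
f 38 34 40
f 38 40 39
f 39 40 41
f 39 41 37
f 40 34 42
f 40 42 41
f 41 42 43
f 41 43 37
f 42 34 44
f 42 44 43
f 43 44 45
f 43 45 37
f 44 34 46
f 44 46 45
f 45 46 47
f 45 47 37
f 46 34 48
f 46 48 47
f 47 48 49
f 47 49 37
f 48 34 50
f 48 50 49
f 49 50 51
f 49 51 37
f 50 34 52
f 50 52 51
f 51 52 53
f 51 53 37
f 52 34 54
f 52 54 53
f 53 54 55
f 53 55 37
f 54 34 56
f 54 56 55
f 55 56 57
f 55 57 37
f 56 34 58
f 56 58 57
f 57 58 59
f 57 59 37
f 58 34 60
f 58 60 59
f 59 60 61
f 59 61 37
f 60 34 62
f 60 62 61
f 61 62 63
f 61 63 37
f 62 34 64
f 62 64 63
f 63 64 65
f 63 65 37
f 64 34 35
f 64 35 65
f 65 35 36
f 65 36 37



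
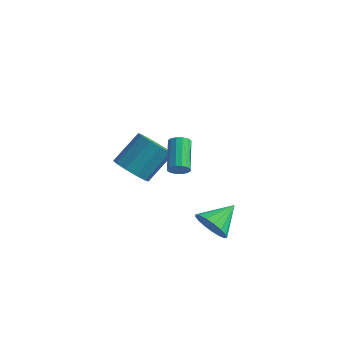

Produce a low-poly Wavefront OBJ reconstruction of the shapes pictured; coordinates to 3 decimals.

v 0.276 -2.199 1.785
v 0.682 -2.145 2.089
v -0.11 -0.987 2.939
v -0.516 -1.041 2.635
v 0.721 -1.973 1.892
v -0.071 -0.816 2.742
v 0.64 -1.862 1.666
v -0.152 -0.705 2.516
v 0.463 -1.842 1.472
v -0.329 -0.684 2.322
v 0.235 -1.917 1.362
v -0.557 -0.759 2.212
v 0.018 -2.067 1.365
v -0.774 -0.91 2.215
v -0.13 -2.253 1.481
v -0.922 -1.095 2.331
v -0.169 -2.424 1.678
v -0.961 -1.267 2.528
v -0.088 -2.535 1.904
v -0.88 -1.378 2.754
v 0.089 -2.556 2.098
v -0.703 -1.398 2.948
v 0.317 -2.481 2.208
v -0.475 -1.323 3.058
v 0.534 -2.33 2.205
v -0.258 -1.173 3.055
v 1.499 -1.566 -1.654
v 2.302 -1.526 -2.058
v 1.801 -0.254 -0.926
v 2.04 -1.316 -2.328
v 1.654 -1.163 -2.444
v 1.233 -1.102 -2.378
v 0.872 -1.148 -2.147
v 0.655 -1.289 -1.803
v 0.632 -1.493 -1.424
v 0.807 -1.714 -1.099
v 1.14 -1.902 -0.9
v 1.556 -2.012 -0.874
v 1.958 -2.02 -1.027
v 2.256 -1.924 -1.324
v 2.38 -1.745 -1.696
v -3.955 0.002 -1.2
v -3.159 0.24 -1.701
v -2.709 1.515 -0.381
v -3.505 1.278 0.12
v -3.608 0.591 -1.888
v -3.157 1.867 -0.568
v -4.189 0.718 -1.812
v -3.738 1.993 -0.492
v -4.681 0.571 -1.502
v -4.23 1.847 -0.182
v -4.895 0.207 -1.077
v -4.445 1.483 0.243
v -4.751 -0.235 -0.699
v -4.301 1.04 0.621
v -4.303 -0.587 -0.512
v -3.852 0.689 0.808
v -3.722 -0.713 -0.588
v -3.271 0.562 0.732
v -3.23 -0.567 -0.898
v -2.779 0.709 0.422
v -3.015 -0.203 -1.323
v -2.565 1.073 -0.003
f 2 1 5
f 2 5 3
f 3 5 6
f 3 6 4
f 5 1 7
f 5 7 6
f 6 7 8
f 6 8 4
f 7 1 9
f 7 9 8
f 8 9 10
f 8 10 4
f 9 1 11
f 9 11 10
f 10 11 12
f 10 12 4
f 11 1 13
f 11 13 12
f 12 13 14
f 12 14 4
f 13 1 15
f 13 15 14
f 14 15 16
f 14 16 4
f 15 1 17
f 15 17 16
f 16 17 18
f 16 18 4
f 17 1 19
f 17 19 18
f 18 19 20
f 18 20 4
f 19 1 21
f 19 21 20
f 20 21 22
f 20 22 4
f 21 1 23
f 21 23 22
f 22 23 24
f 22 24 4
f 23 1 25
f 23 25 24
f 24 25 26
f 24 26 4
f 25 1 2
f 25 2 26
f 26 2 3
f 26 3 4
f 28 27 30
f 28 30 29
f 30 27 31
f 30 31 29
f 31 27 32
f 31 32 29
f 32 27 33
f 32 33 29
f 33 27 34
f 33 34 29
f 34 27 35
f 34 35 29
f 35 27 36
f 35 36 29
f 36 27 37
f 36 37 29
f 37 27 38
f 37 38 29
f 38 27 39
f 38 39 29
f 39 27 40
f 39 40 29
f 40 27 41
f 40 41 29
f 41 27 28
f 41 28 29
f 43 42 46
f 43 46 44
f 44 46 47
f 44 47 45
f 46 42 48
f 46 48 47
f 47 48 49
f 47 49 45
f 48 42 50
f 48 50 49
f 49 50 51
f 49 51 45
f 50 42 52
f 50 52 51
f 51 52 53
f 51 53 45
f 52 42 54
f 52 54 53
f 53 54 55
f 53 55 45
f 54 42 56
f 54 56 55
f 55 56 57
f 55 57 45
f 56 42 58
f 56 58 57
f 57 58 59
f 57 59 45
f 58 42 60
f 58 60 59
f 59 60 61
f 59 61 45
f 60 42 62
f 60 62 61
f 61 62 63
f 61 63 45
f 62 42 43
f 62 43 63
f 63 43 44
f 63 44 45



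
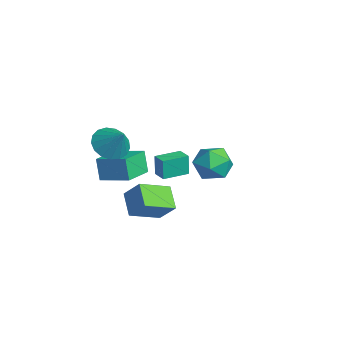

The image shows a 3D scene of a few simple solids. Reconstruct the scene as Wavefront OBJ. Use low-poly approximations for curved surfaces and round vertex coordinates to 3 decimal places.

v -1.746 2.227 -0.671
v -1.182 2.428 0.331
v -0.438 0.952 -1.151
v 0.126 1.153 -0.149
v -0.912 0.619 -0.138
v -1.72 1.407 0.158
v 0.1 1.973 -0.978
v -0.708 2.761 -0.682
v -0.041 2.271 0.141
v -0.667 1.434 0.66
v -0.953 1.946 -1.48
v -1.579 1.109 -0.961
v -2.045 -0.928 -1.295
v -2.191 -0.895 -0.084
v -2.217 0.531 -1.355
v -2.363 0.564 -0.144
v -1.197 -0.824 -1.196
v -1.343 -0.791 0.015
v -1.369 0.635 -1.256
v -1.515 0.668 -0.045
v 4.316 -4.706 0.647
v 3.158 -4.526 1.376
v 4.119 -3.097 -0.064
v 2.961 -2.917 0.665
v 5.019 -4.183 1.635
v 3.861 -4.003 2.364
v 4.822 -2.574 0.924
v 3.664 -2.394 1.653
v -0.621 -3.78 2.449
v 0.159 -4.086 1.849
v 0.361 -3.48 3.571
v 0.119 -3.604 1.755
v -0.09 -3.162 1.819
v -0.42 -2.862 2.028
v -0.797 -2.772 2.334
v -1.133 -2.913 2.666
v -1.352 -3.253 2.948
v -1.403 -3.713 3.116
v -1.275 -4.189 3.131
v -0.997 -4.571 2.991
v -0.633 -4.772 2.726
v -0.266 -4.746 2.397
v 0.019 -4.498 2.081
v -2.635 -2.635 -1.074
v -3.104 -2.643 0.181
v -1.426 -1.547 -0.615
v -1.895 -1.554 0.64
v -1.505 -4.066 -0.66
v -1.974 -4.073 0.595
v -0.296 -2.977 -0.201
v -0.765 -2.985 1.054
f 1 12 6
f 1 6 2
f 1 2 8
f 1 8 11
f 1 11 12
f 2 6 10
f 6 12 5
f 12 11 3
f 11 8 7
f 8 2 9
f 4 10 5
f 4 5 3
f 4 3 7
f 4 7 9
f 4 9 10
f 5 10 6
f 3 5 12
f 7 3 11
f 9 7 8
f 10 9 2
f 14 16 13
f 17 14 13
f 13 16 15
f 15 17 13
f 14 20 16
f 18 14 17
f 18 20 14
f 16 20 15
f 19 17 15
f 15 20 19
f 19 18 17
f 20 18 19
f 22 24 21
f 25 22 21
f 21 24 23
f 23 25 21
f 22 28 24
f 26 22 25
f 26 28 22
f 24 28 23
f 27 25 23
f 23 28 27
f 27 26 25
f 28 26 27
f 30 29 32
f 30 32 31
f 32 29 33
f 32 33 31
f 33 29 34
f 33 34 31
f 34 29 35
f 34 35 31
f 35 29 36
f 35 36 31
f 36 29 37
f 36 37 31
f 37 29 38
f 37 38 31
f 38 29 39
f 38 39 31
f 39 29 40
f 39 40 31
f 40 29 41
f 40 41 31
f 41 29 42
f 41 42 31
f 42 29 43
f 42 43 31
f 43 29 30
f 43 30 31
f 45 47 44
f 48 45 44
f 44 47 46
f 46 48 44
f 45 51 47
f 49 45 48
f 49 51 45
f 47 51 46
f 50 48 46
f 46 51 50
f 50 49 48
f 51 49 50



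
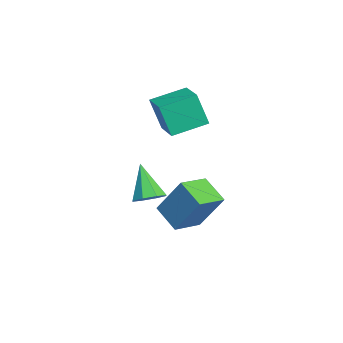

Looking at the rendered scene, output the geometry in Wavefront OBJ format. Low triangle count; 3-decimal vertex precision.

v -4.009 -2.453 0.083
v -4.193 -2.958 1.685
v -4.457 -0.865 0.532
v -4.64 -1.369 2.134
v -2.6 -2.131 0.346
v -2.783 -2.635 1.948
v -3.047 -0.542 0.795
v -3.231 -1.047 2.397
v -2.661 -3.059 -3.404
v -2.092 -2.784 -2.946
v -3.719 -3.381 -1.896
v -2.472 -2.357 -3.121
v -2.962 -2.342 -3.462
v -3.276 -2.747 -3.769
v -3.229 -3.335 -3.862
v -2.85 -3.761 -3.687
v -2.36 -3.777 -3.346
v -2.046 -3.372 -3.039
v 0.65 -2.952 -2.009
v 1.162 -2.025 -0.288
v -0.236 -1.898 -2.313
v 0.275 -0.971 -0.592
v 1.665 -2.289 -2.668
v 2.176 -1.362 -0.947
v 0.778 -1.235 -2.972
v 1.29 -0.308 -1.251
f 2 4 1
f 5 2 1
f 1 4 3
f 3 5 1
f 2 8 4
f 6 2 5
f 6 8 2
f 4 8 3
f 7 5 3
f 3 8 7
f 7 6 5
f 8 6 7
f 10 9 12
f 10 12 11
f 12 9 13
f 12 13 11
f 13 9 14
f 13 14 11
f 14 9 15
f 14 15 11
f 15 9 16
f 15 16 11
f 16 9 17
f 16 17 11
f 17 9 18
f 17 18 11
f 18 9 10
f 18 10 11
f 20 22 19
f 23 20 19
f 19 22 21
f 21 23 19
f 20 26 22
f 24 20 23
f 24 26 20
f 22 26 21
f 25 23 21
f 21 26 25
f 25 24 23
f 26 24 25



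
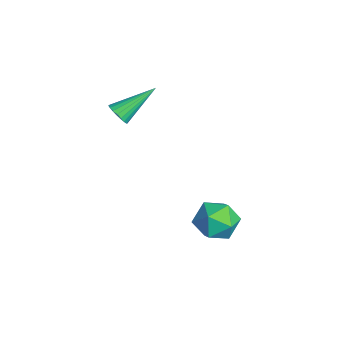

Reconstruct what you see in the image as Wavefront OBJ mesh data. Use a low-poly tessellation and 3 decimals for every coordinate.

v -1.766 -0.36 0.732
v -1.287 -0.111 0.52
v -2.134 1.26 1.808
v -1.455 -0.043 0.36
v -1.676 -0.029 0.264
v -1.912 -0.073 0.249
v -2.124 -0.166 0.318
v -2.273 -0.293 0.458
v -2.335 -0.432 0.646
v -2.299 -0.558 0.848
v -2.171 -0.65 1.03
v -1.972 -0.692 1.161
v -1.738 -0.676 1.217
v -1.509 -0.606 1.19
v -1.324 -0.494 1.083
v -1.216 -0.358 0.916
v -1.203 -0.222 0.716
v 0.837 3.446 -4.756
v 1.358 3.998 -4.029
v 1.242 2.002 -3.951
v 1.763 2.554 -3.224
v 0.715 2.613 -3.277
v 0.464 3.505 -3.774
v 2.136 2.495 -4.206
v 1.885 3.387 -4.703
v 2.161 3.41 -3.688
v 1.283 3.483 -3.115
v 1.317 2.517 -4.865
v 0.439 2.59 -4.292
f 2 1 4
f 2 4 3
f 4 1 5
f 4 5 3
f 5 1 6
f 5 6 3
f 6 1 7
f 6 7 3
f 7 1 8
f 7 8 3
f 8 1 9
f 8 9 3
f 9 1 10
f 9 10 3
f 10 1 11
f 10 11 3
f 11 1 12
f 11 12 3
f 12 1 13
f 12 13 3
f 13 1 14
f 13 14 3
f 14 1 15
f 14 15 3
f 15 1 16
f 15 16 3
f 16 1 17
f 16 17 3
f 17 1 2
f 17 2 3
f 18 29 23
f 18 23 19
f 18 19 25
f 18 25 28
f 18 28 29
f 19 23 27
f 23 29 22
f 29 28 20
f 28 25 24
f 25 19 26
f 21 27 22
f 21 22 20
f 21 20 24
f 21 24 26
f 21 26 27
f 22 27 23
f 20 22 29
f 24 20 28
f 26 24 25
f 27 26 19



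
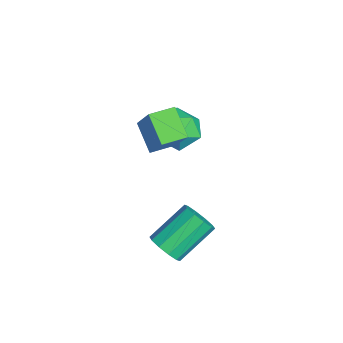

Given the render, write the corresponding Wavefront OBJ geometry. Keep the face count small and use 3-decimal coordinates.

v 2.932 -2.975 -2.531
v 3.551 -2.931 -2.207
v 2.927 -1.642 -1.185
v 2.308 -1.685 -1.509
v 3.558 -2.661 -2.544
v 2.933 -1.371 -1.523
v 3.325 -2.51 -2.877
v 2.701 -1.221 -1.855
v 2.943 -2.537 -3.077
v 2.318 -1.247 -2.055
v 2.556 -2.731 -3.069
v 1.931 -1.441 -2.047
v 2.313 -3.018 -2.855
v 1.689 -1.729 -1.833
v 2.307 -3.289 -2.517
v 1.682 -1.999 -1.496
v 2.539 -3.439 -2.185
v 1.915 -2.15 -1.163
v 2.922 -3.413 -1.985
v 2.297 -2.123 -0.963
v 3.309 -3.219 -1.993
v 2.684 -1.929 -0.971
v -1.77 -1.102 0.06
v -0.831 -1.175 -0.108
v -1.889 -2.645 0.068
v -0.95 -2.718 -0.1
v -1.261 -2.394 0.744
v -1.188 -1.44 0.74
v -1.532 -2.38 -0.78
v -1.459 -1.426 -0.784
v -0.684 -1.965 -0.627
v -0.516 -1.974 0.315
v -2.204 -1.846 -0.355
v -2.036 -1.855 0.587
v 0.085 -3.103 0.133
v -0.877 -3.418 0.948
v -0.169 -2.169 0.194
v -1.131 -2.484 1.009
v 1.391 -2.856 1.771
v 0.429 -3.171 2.586
v 1.137 -1.922 1.832
v 0.175 -2.237 2.647
f 2 1 5
f 2 5 3
f 3 5 6
f 3 6 4
f 5 1 7
f 5 7 6
f 6 7 8
f 6 8 4
f 7 1 9
f 7 9 8
f 8 9 10
f 8 10 4
f 9 1 11
f 9 11 10
f 10 11 12
f 10 12 4
f 11 1 13
f 11 13 12
f 12 13 14
f 12 14 4
f 13 1 15
f 13 15 14
f 14 15 16
f 14 16 4
f 15 1 17
f 15 17 16
f 16 17 18
f 16 18 4
f 17 1 19
f 17 19 18
f 18 19 20
f 18 20 4
f 19 1 21
f 19 21 20
f 20 21 22
f 20 22 4
f 21 1 2
f 21 2 22
f 22 2 3
f 22 3 4
f 23 34 28
f 23 28 24
f 23 24 30
f 23 30 33
f 23 33 34
f 24 28 32
f 28 34 27
f 34 33 25
f 33 30 29
f 30 24 31
f 26 32 27
f 26 27 25
f 26 25 29
f 26 29 31
f 26 31 32
f 27 32 28
f 25 27 34
f 29 25 33
f 31 29 30
f 32 31 24
f 36 38 35
f 39 36 35
f 35 38 37
f 37 39 35
f 36 42 38
f 40 36 39
f 40 42 36
f 38 42 37
f 41 39 37
f 37 42 41
f 41 40 39
f 42 40 41



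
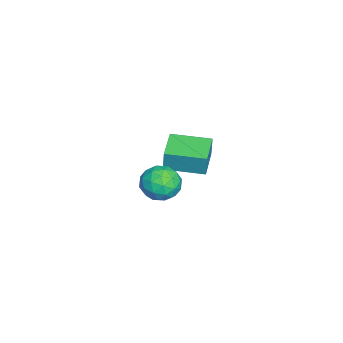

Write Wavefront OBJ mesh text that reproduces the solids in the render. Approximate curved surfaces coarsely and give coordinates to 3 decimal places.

v -2.626 -3.881 -0.64
v -2.506 -3.815 0.462
v -2.625 -2.014 -0.751
v -2.505 -1.948 0.35
v -1.055 -3.892 -0.81
v -0.935 -3.826 0.291
v -1.054 -2.025 -0.922
v -0.934 -1.959 0.18
v 3.024 -2.999 2.593
v 3.61 -2.409 2.187
v 3.39 -4.051 1.593
v 3.976 -3.461 1.187
v 4.163 -3.791 2.031
v 3.936 -3.141 2.649
v 3.064 -3.319 1.131
v 2.837 -2.669 1.749
v 3.634 -2.607 1.284
v 4.314 -2.899 1.84
v 2.686 -3.561 1.94
v 3.366 -3.853 2.496
v 3.284 -2.612 2.478
v 3.716 -3.848 1.302
v 3.825 -4.042 1.798
v 4.17 -3.696 1.56
v 3.476 -3.042 2.749
v 3.821 -2.695 2.511
v 4.146 -3.508 2.419
v 3.179 -3.765 1.269
v 3.524 -3.418 1.031
v 2.83 -2.764 2.22
v 3.175 -2.418 1.982
v 2.854 -2.952 1.361
v 3.643 -2.381 1.708
v 3.859 -2.999 1.12
v 3.323 -2.916 1.087
v 3.189 -2.534 1.451
v 4.043 -2.553 2.035
v 4.258 -3.171 1.447
v 4.368 -3.365 1.943
v 4.235 -2.983 2.307
v 4.057 -2.669 1.504
v 2.742 -3.289 2.333
v 2.957 -3.907 1.745
v 2.765 -3.477 1.473
v 2.632 -3.095 1.837
v 3.141 -3.461 2.66
v 3.357 -4.079 2.072
v 3.811 -3.926 2.329
v 3.677 -3.544 2.693
v 2.943 -3.791 2.276
f 2 4 1
f 5 2 1
f 1 4 3
f 3 5 1
f 2 8 4
f 6 2 5
f 6 8 2
f 4 8 3
f 7 5 3
f 3 8 7
f 7 6 5
f 8 6 7
f 9 46 25
f 46 20 49
f 25 49 14
f 46 49 25
f 9 25 21
f 25 14 26
f 21 26 10
f 25 26 21
f 9 21 30
f 21 10 31
f 30 31 16
f 21 31 30
f 9 30 42
f 30 16 45
f 42 45 19
f 30 45 42
f 9 42 46
f 42 19 50
f 46 50 20
f 42 50 46
f 10 26 37
f 26 14 40
f 37 40 18
f 26 40 37
f 14 49 27
f 49 20 48
f 27 48 13
f 49 48 27
f 20 50 47
f 50 19 43
f 47 43 11
f 50 43 47
f 19 45 44
f 45 16 32
f 44 32 15
f 45 32 44
f 16 31 36
f 31 10 33
f 36 33 17
f 31 33 36
f 12 38 24
f 38 18 39
f 24 39 13
f 38 39 24
f 12 24 22
f 24 13 23
f 22 23 11
f 24 23 22
f 12 22 29
f 22 11 28
f 29 28 15
f 22 28 29
f 12 29 34
f 29 15 35
f 34 35 17
f 29 35 34
f 12 34 38
f 34 17 41
f 38 41 18
f 34 41 38
f 13 39 27
f 39 18 40
f 27 40 14
f 39 40 27
f 11 23 47
f 23 13 48
f 47 48 20
f 23 48 47
f 15 28 44
f 28 11 43
f 44 43 19
f 28 43 44
f 17 35 36
f 35 15 32
f 36 32 16
f 35 32 36
f 18 41 37
f 41 17 33
f 37 33 10
f 41 33 37



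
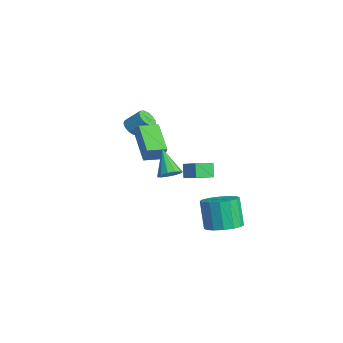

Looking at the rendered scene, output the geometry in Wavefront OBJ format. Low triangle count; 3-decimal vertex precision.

v 3.732 0.73 0.062
v 4.214 0.832 0.501
v 2.588 0.73 1.318
v 4.097 1.169 0.394
v 3.864 1.366 0.182
v 3.589 1.361 -0.068
v 3.36 1.157 -0.278
v 3.249 0.817 -0.379
v 3.291 0.449 -0.341
v 3.474 0.171 -0.174
v 3.738 0.07 0.067
v 4.001 0.18 0.306
v 4.179 0.463 0.468
v -3.974 1.341 -0.747
v -3.458 0.982 -0.706
v -3.01 1.72 0.128
v -3.526 2.079 0.087
v -3.391 1.225 -0.957
v -2.944 1.962 -0.122
v -3.509 1.504 -1.14
v -3.062 2.242 -0.306
v -3.775 1.732 -1.199
v -3.328 2.47 -0.365
v -4.104 1.836 -1.115
v -3.657 2.574 -0.28
v -4.391 1.783 -0.913
v -3.944 2.52 -0.079
v -4.546 1.589 -0.659
v -4.099 2.327 0.175
v -4.519 1.317 -0.433
v -4.072 2.054 0.401
v -4.319 1.052 -0.307
v -3.872 1.79 0.528
v -4.009 0.88 -0.32
v -3.562 1.617 0.514
v -3.688 0.853 -0.469
v -3.241 1.591 0.365
v 0.443 2.636 -1.397
v 1.36 2.986 -0.901
v 0.212 3.712 -1.731
v 1.13 4.062 -1.235
v 0.91 2.498 -2.165
v 1.828 2.848 -1.669
v 0.68 3.574 -2.499
v 1.597 3.924 -2.003
v -2.646 1.064 -0.591
v -2.143 1.113 0.408
v -2.589 2.149 -0.672
v -2.086 2.198 0.327
v -0.854 0.902 -1.487
v -0.351 0.951 -0.488
v -0.797 1.987 -1.568
v -0.294 2.036 -0.569
v 3.299 3.835 -4.755
v 4.03 4.493 -4.45
v 3.312 4.524 -2.799
v 2.581 3.865 -3.105
v 3.632 4.801 -4.628
v 2.915 4.831 -2.978
v 3.146 4.85 -4.841
v 2.429 4.88 -3.19
v 2.7 4.627 -5.03
v 1.983 4.657 -3.379
v 2.415 4.192 -5.146
v 1.698 4.222 -3.495
v 2.366 3.661 -5.157
v 1.649 3.691 -3.506
v 2.568 3.176 -5.061
v 1.85 3.207 -3.41
v 2.965 2.869 -4.882
v 2.248 2.899 -3.232
v 3.451 2.82 -4.67
v 2.734 2.85 -3.019
v 3.897 3.043 -4.481
v 3.18 3.073 -2.83
v 4.182 3.478 -4.365
v 3.465 3.508 -2.714
v 4.231 4.009 -4.354
v 3.514 4.039 -2.703
f 2 1 4
f 2 4 3
f 4 1 5
f 4 5 3
f 5 1 6
f 5 6 3
f 6 1 7
f 6 7 3
f 7 1 8
f 7 8 3
f 8 1 9
f 8 9 3
f 9 1 10
f 9 10 3
f 10 1 11
f 10 11 3
f 11 1 12
f 11 12 3
f 12 1 13
f 12 13 3
f 13 1 2
f 13 2 3
f 15 14 18
f 15 18 16
f 16 18 19
f 16 19 17
f 18 14 20
f 18 20 19
f 19 20 21
f 19 21 17
f 20 14 22
f 20 22 21
f 21 22 23
f 21 23 17
f 22 14 24
f 22 24 23
f 23 24 25
f 23 25 17
f 24 14 26
f 24 26 25
f 25 26 27
f 25 27 17
f 26 14 28
f 26 28 27
f 27 28 29
f 27 29 17
f 28 14 30
f 28 30 29
f 29 30 31
f 29 31 17
f 30 14 32
f 30 32 31
f 31 32 33
f 31 33 17
f 32 14 34
f 32 34 33
f 33 34 35
f 33 35 17
f 34 14 36
f 34 36 35
f 35 36 37
f 35 37 17
f 36 14 15
f 36 15 37
f 37 15 16
f 37 16 17
f 39 41 38
f 42 39 38
f 38 41 40
f 40 42 38
f 39 45 41
f 43 39 42
f 43 45 39
f 41 45 40
f 44 42 40
f 40 45 44
f 44 43 42
f 45 43 44
f 47 49 46
f 50 47 46
f 46 49 48
f 48 50 46
f 47 53 49
f 51 47 50
f 51 53 47
f 49 53 48
f 52 50 48
f 48 53 52
f 52 51 50
f 53 51 52
f 55 54 58
f 55 58 56
f 56 58 59
f 56 59 57
f 58 54 60
f 58 60 59
f 59 60 61
f 59 61 57
f 60 54 62
f 60 62 61
f 61 62 63
f 61 63 57
f 62 54 64
f 62 64 63
f 63 64 65
f 63 65 57
f 64 54 66
f 64 66 65
f 65 66 67
f 65 67 57
f 66 54 68
f 66 68 67
f 67 68 69
f 67 69 57
f 68 54 70
f 68 70 69
f 69 70 71
f 69 71 57
f 70 54 72
f 70 72 71
f 71 72 73
f 71 73 57
f 72 54 74
f 72 74 73
f 73 74 75
f 73 75 57
f 74 54 76
f 74 76 75
f 75 76 77
f 75 77 57
f 76 54 78
f 76 78 77
f 77 78 79
f 77 79 57
f 78 54 55
f 78 55 79
f 79 55 56
f 79 56 57



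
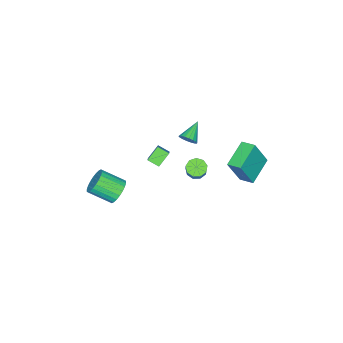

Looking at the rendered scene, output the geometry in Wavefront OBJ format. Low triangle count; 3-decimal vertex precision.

v 3.321 -2.542 0.052
v 3.854 -2.026 0.466
v 4.433 -3.262 1.262
v 3.899 -3.778 0.848
v 3.59 -2.02 0.667
v 4.168 -3.257 1.463
v 3.285 -2.094 0.774
v 3.863 -3.33 1.57
v 2.985 -2.236 0.771
v 3.564 -3.473 1.567
v 2.737 -2.425 0.658
v 3.315 -3.661 1.454
v 2.577 -2.631 0.454
v 3.155 -3.868 1.25
v 2.531 -2.824 0.188
v 3.109 -4.06 0.984
v 2.604 -2.974 -0.099
v 3.183 -4.21 0.697
v 2.787 -3.058 -0.362
v 3.366 -4.294 0.434
v 3.052 -3.063 -0.563
v 3.63 -4.3 0.233
v 3.357 -2.99 -0.67
v 3.935 -4.226 0.126
v 3.656 -2.847 -0.667
v 4.235 -4.084 0.129
v 3.905 -2.659 -0.554
v 4.483 -3.895 0.242
v 4.065 -2.452 -0.35
v 4.643 -3.689 0.446
v 4.111 -2.26 -0.084
v 4.689 -3.496 0.712
v 4.037 -2.11 0.203
v 4.616 -3.346 0.999
v -2.554 -3.13 -1.406
v -2.403 -3.85 -1.067
v -1.87 -2.667 -0.726
v -1.719 -3.387 -0.387
v -1.741 -3.293 -2.113
v -1.59 -4.013 -1.774
v -1.057 -2.83 -1.433
v -0.906 -3.55 -1.094
v -4.971 1.311 -1.325
v -4.191 0.899 0.57
v -4.973 2.229 -1.125
v -4.193 1.817 0.77
v -3.227 1.463 -2.01
v -2.447 1.051 -0.115
v -3.229 2.381 -1.81
v -2.449 1.969 0.085
v -1.189 -0.261 -0.351
v -0.694 -0.162 -0.727
v 0.345 0.56 0.835
v -0.151 0.461 1.211
v -0.946 0.187 -0.72
v 0.093 0.91 0.841
v -1.312 0.327 -0.541
v -0.273 1.049 1.02
v -1.621 0.191 -0.273
v -0.582 0.914 1.289
v -1.728 -0.156 -0.041
v -0.689 0.566 1.52
v -1.583 -0.552 0.046
v -0.544 0.17 1.607
v -1.254 -0.813 -0.053
v -0.215 -0.09 1.509
v -0.895 -0.815 -0.291
v 0.144 -0.092 1.271
v -0.673 -0.558 -0.557
v 0.366 0.165 1.005
v -1.174 -0.857 2.248
v -0.874 -0.855 2.756
v -2.366 -0.983 2.952
v -0.924 -0.601 2.717
v -1.024 -0.396 2.585
v -1.153 -0.283 2.386
v -1.287 -0.284 2.16
v -1.398 -0.398 1.952
v -1.465 -0.603 1.802
v -1.474 -0.858 1.74
v -1.424 -1.113 1.779
v -1.325 -1.317 1.91
v -1.195 -1.43 2.109
v -1.062 -1.429 2.335
v -0.95 -1.315 2.544
v -0.883 -1.11 2.694
f 2 1 5
f 2 5 3
f 3 5 6
f 3 6 4
f 5 1 7
f 5 7 6
f 6 7 8
f 6 8 4
f 7 1 9
f 7 9 8
f 8 9 10
f 8 10 4
f 9 1 11
f 9 11 10
f 10 11 12
f 10 12 4
f 11 1 13
f 11 13 12
f 12 13 14
f 12 14 4
f 13 1 15
f 13 15 14
f 14 15 16
f 14 16 4
f 15 1 17
f 15 17 16
f 16 17 18
f 16 18 4
f 17 1 19
f 17 19 18
f 18 19 20
f 18 20 4
f 19 1 21
f 19 21 20
f 20 21 22
f 20 22 4
f 21 1 23
f 21 23 22
f 22 23 24
f 22 24 4
f 23 1 25
f 23 25 24
f 24 25 26
f 24 26 4
f 25 1 27
f 25 27 26
f 26 27 28
f 26 28 4
f 27 1 29
f 27 29 28
f 28 29 30
f 28 30 4
f 29 1 31
f 29 31 30
f 30 31 32
f 30 32 4
f 31 1 33
f 31 33 32
f 32 33 34
f 32 34 4
f 33 1 2
f 33 2 34
f 34 2 3
f 34 3 4
f 36 38 35
f 39 36 35
f 35 38 37
f 37 39 35
f 36 42 38
f 40 36 39
f 40 42 36
f 38 42 37
f 41 39 37
f 37 42 41
f 41 40 39
f 42 40 41
f 44 46 43
f 47 44 43
f 43 46 45
f 45 47 43
f 44 50 46
f 48 44 47
f 48 50 44
f 46 50 45
f 49 47 45
f 45 50 49
f 49 48 47
f 50 48 49
f 52 51 55
f 52 55 53
f 53 55 56
f 53 56 54
f 55 51 57
f 55 57 56
f 56 57 58
f 56 58 54
f 57 51 59
f 57 59 58
f 58 59 60
f 58 60 54
f 59 51 61
f 59 61 60
f 60 61 62
f 60 62 54
f 61 51 63
f 61 63 62
f 62 63 64
f 62 64 54
f 63 51 65
f 63 65 64
f 64 65 66
f 64 66 54
f 65 51 67
f 65 67 66
f 66 67 68
f 66 68 54
f 67 51 69
f 67 69 68
f 68 69 70
f 68 70 54
f 69 51 52
f 69 52 70
f 70 52 53
f 70 53 54
f 72 71 74
f 72 74 73
f 74 71 75
f 74 75 73
f 75 71 76
f 75 76 73
f 76 71 77
f 76 77 73
f 77 71 78
f 77 78 73
f 78 71 79
f 78 79 73
f 79 71 80
f 79 80 73
f 80 71 81
f 80 81 73
f 81 71 82
f 81 82 73
f 82 71 83
f 82 83 73
f 83 71 84
f 83 84 73
f 84 71 85
f 84 85 73
f 85 71 86
f 85 86 73
f 86 71 72
f 86 72 73



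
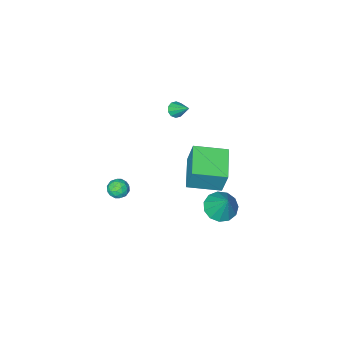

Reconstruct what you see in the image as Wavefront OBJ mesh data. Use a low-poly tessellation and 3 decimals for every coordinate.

v -2.599 -2.734 3.009
v -2.368 -2.423 2.678
v -2.721 -1.706 3.891
v -2.678 -2.411 2.622
v -2.958 -2.523 2.714
v -3.101 -2.715 2.918
v -3.053 -2.915 3.157
v -2.831 -3.045 3.34
v -2.521 -3.057 3.396
v -2.241 -2.945 3.304
v -2.098 -2.753 3.1
v -2.146 -2.553 2.86
v -2.951 -2.181 -1.219
v -2.952 -1.647 0.479
v -4.522 -1.096 -1.561
v -4.524 -0.562 0.137
v -1.796 -0.658 -1.697
v -1.798 -0.124 0.001
v -3.368 0.427 -2.039
v -3.369 0.961 -0.341
v -3.878 -0.306 -4.537
v -3.185 -0.941 -4.261
v -3.662 0.626 -2.943
v -2.926 -0.536 -4.533
v -2.969 -0.058 -4.806
v -3.301 0.341 -4.994
v -3.817 0.535 -5.037
v -4.352 0.461 -4.922
v -4.736 0.144 -4.684
v -4.849 -0.316 -4.4
v -4.653 -0.773 -4.16
v -4.211 -1.081 -4.039
v -3.664 -1.144 -4.077
v 0.495 -3.058 -2.158
v 1.128 -2.956 -2.324
v 0.392 -3.744 -2.976
v 1.025 -3.642 -3.142
v 0.877 -3.965 -2.583
v 0.941 -3.542 -2.078
v 0.579 -3.158 -3.222
v 0.643 -2.735 -2.717
v 1.18 -3.018 -2.982
v 1.364 -3.517 -2.587
v 0.156 -3.183 -2.713
v 0.34 -3.682 -2.318
v 0.821 -2.947 -2.17
v 0.699 -3.753 -3.13
v 0.612 -3.943 -2.802
v 0.984 -3.883 -2.9
v 0.711 -3.291 -2.025
v 1.083 -3.231 -2.122
v 0.935 -3.824 -2.274
v 0.437 -3.469 -3.178
v 0.809 -3.409 -3.275
v 0.536 -2.817 -2.4
v 0.908 -2.757 -2.498
v 0.585 -2.876 -3.026
v 1.223 -2.923 -2.653
v 1.163 -3.326 -3.134
v 0.901 -3.042 -3.181
v 0.938 -2.793 -2.884
v 1.332 -3.216 -2.421
v 1.271 -3.619 -2.902
v 1.184 -3.81 -2.573
v 1.221 -3.561 -2.276
v 1.362 -3.253 -2.808
v 0.249 -3.081 -2.398
v 0.188 -3.484 -2.879
v 0.299 -3.139 -3.024
v 0.336 -2.89 -2.727
v 0.357 -3.374 -2.166
v 0.297 -3.777 -2.647
v 0.582 -3.907 -2.416
v 0.619 -3.658 -2.119
v 0.158 -3.447 -2.492
f 2 1 4
f 2 4 3
f 4 1 5
f 4 5 3
f 5 1 6
f 5 6 3
f 6 1 7
f 6 7 3
f 7 1 8
f 7 8 3
f 8 1 9
f 8 9 3
f 9 1 10
f 9 10 3
f 10 1 11
f 10 11 3
f 11 1 12
f 11 12 3
f 12 1 2
f 12 2 3
f 14 16 13
f 17 14 13
f 13 16 15
f 15 17 13
f 14 20 16
f 18 14 17
f 18 20 14
f 16 20 15
f 19 17 15
f 15 20 19
f 19 18 17
f 20 18 19
f 22 21 24
f 22 24 23
f 24 21 25
f 24 25 23
f 25 21 26
f 25 26 23
f 26 21 27
f 26 27 23
f 27 21 28
f 27 28 23
f 28 21 29
f 28 29 23
f 29 21 30
f 29 30 23
f 30 21 31
f 30 31 23
f 31 21 32
f 31 32 23
f 32 21 33
f 32 33 23
f 33 21 22
f 33 22 23
f 34 71 50
f 71 45 74
f 50 74 39
f 71 74 50
f 34 50 46
f 50 39 51
f 46 51 35
f 50 51 46
f 34 46 55
f 46 35 56
f 55 56 41
f 46 56 55
f 34 55 67
f 55 41 70
f 67 70 44
f 55 70 67
f 34 67 71
f 67 44 75
f 71 75 45
f 67 75 71
f 35 51 62
f 51 39 65
f 62 65 43
f 51 65 62
f 39 74 52
f 74 45 73
f 52 73 38
f 74 73 52
f 45 75 72
f 75 44 68
f 72 68 36
f 75 68 72
f 44 70 69
f 70 41 57
f 69 57 40
f 70 57 69
f 41 56 61
f 56 35 58
f 61 58 42
f 56 58 61
f 37 63 49
f 63 43 64
f 49 64 38
f 63 64 49
f 37 49 47
f 49 38 48
f 47 48 36
f 49 48 47
f 37 47 54
f 47 36 53
f 54 53 40
f 47 53 54
f 37 54 59
f 54 40 60
f 59 60 42
f 54 60 59
f 37 59 63
f 59 42 66
f 63 66 43
f 59 66 63
f 38 64 52
f 64 43 65
f 52 65 39
f 64 65 52
f 36 48 72
f 48 38 73
f 72 73 45
f 48 73 72
f 40 53 69
f 53 36 68
f 69 68 44
f 53 68 69
f 42 60 61
f 60 40 57
f 61 57 41
f 60 57 61
f 43 66 62
f 66 42 58
f 62 58 35
f 66 58 62



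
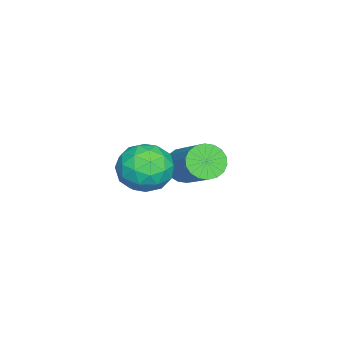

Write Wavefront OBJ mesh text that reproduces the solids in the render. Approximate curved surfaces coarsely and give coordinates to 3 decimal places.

v -1.631 -1.364 1.967
v -1.308 -1.216 1.483
v -0.306 -0.309 2.43
v -0.629 -0.456 2.913
v -1.492 -1.023 1.493
v -0.49 -0.116 2.439
v -1.703 -0.897 1.596
v -0.702 0.01 2.543
v -1.901 -0.864 1.773
v -0.899 0.043 2.72
v -2.044 -0.93 1.988
v -1.043 -0.022 2.935
v -2.106 -1.081 2.199
v -1.105 -0.174 3.146
v -2.074 -1.289 2.364
v -1.073 -0.381 3.311
v -1.954 -1.511 2.45
v -0.952 -0.604 3.397
v -1.77 -1.704 2.441
v -0.768 -0.797 3.387
v -1.558 -1.83 2.337
v -0.557 -0.923 3.284
v -1.361 -1.863 2.16
v -0.359 -0.956 3.107
v -1.217 -1.798 1.945
v -0.216 -0.89 2.892
v -1.155 -1.646 1.734
v -0.154 -0.739 2.681
v -1.187 -1.439 1.569
v -0.186 -0.531 2.516
v 1.819 -0.901 3.314
v 2.215 -1.07 4.012
v 0.885 -1.79 3.628
v 1.281 -1.959 4.326
v 0.916 -1.231 4.228
v 1.493 -0.682 4.033
v 1.607 -2.178 3.607
v 2.184 -1.629 3.412
v 2.084 -1.859 4.193
v 1.657 -1.274 4.577
v 1.443 -1.586 3.063
v 1.016 -1.001 3.447
v 2.099 -0.908 3.635
v 1.001 -1.952 4.005
v 0.786 -1.525 3.947
v 1.019 -1.624 4.358
v 1.674 -0.679 3.648
v 1.907 -0.779 4.058
v 1.144 -0.873 4.185
v 1.193 -2.081 3.582
v 1.426 -2.181 3.992
v 2.081 -1.236 3.282
v 2.314 -1.335 3.693
v 1.956 -1.987 3.455
v 2.255 -1.471 4.152
v 1.706 -1.993 4.337
v 1.898 -2.122 3.914
v 2.237 -1.799 3.799
v 2.004 -1.127 4.377
v 1.455 -1.649 4.562
v 1.24 -1.221 4.505
v 1.579 -0.899 4.39
v 1.927 -1.591 4.484
v 1.645 -1.211 3.078
v 1.096 -1.733 3.263
v 1.521 -1.961 3.25
v 1.86 -1.639 3.135
v 1.394 -0.867 3.303
v 0.845 -1.389 3.488
v 0.863 -1.061 3.841
v 1.202 -0.738 3.726
v 1.173 -1.269 3.156
f 2 1 5
f 2 5 3
f 3 5 6
f 3 6 4
f 5 1 7
f 5 7 6
f 6 7 8
f 6 8 4
f 7 1 9
f 7 9 8
f 8 9 10
f 8 10 4
f 9 1 11
f 9 11 10
f 10 11 12
f 10 12 4
f 11 1 13
f 11 13 12
f 12 13 14
f 12 14 4
f 13 1 15
f 13 15 14
f 14 15 16
f 14 16 4
f 15 1 17
f 15 17 16
f 16 17 18
f 16 18 4
f 17 1 19
f 17 19 18
f 18 19 20
f 18 20 4
f 19 1 21
f 19 21 20
f 20 21 22
f 20 22 4
f 21 1 23
f 21 23 22
f 22 23 24
f 22 24 4
f 23 1 25
f 23 25 24
f 24 25 26
f 24 26 4
f 25 1 27
f 25 27 26
f 26 27 28
f 26 28 4
f 27 1 29
f 27 29 28
f 28 29 30
f 28 30 4
f 29 1 2
f 29 2 30
f 30 2 3
f 30 3 4
f 31 68 47
f 68 42 71
f 47 71 36
f 68 71 47
f 31 47 43
f 47 36 48
f 43 48 32
f 47 48 43
f 31 43 52
f 43 32 53
f 52 53 38
f 43 53 52
f 31 52 64
f 52 38 67
f 64 67 41
f 52 67 64
f 31 64 68
f 64 41 72
f 68 72 42
f 64 72 68
f 32 48 59
f 48 36 62
f 59 62 40
f 48 62 59
f 36 71 49
f 71 42 70
f 49 70 35
f 71 70 49
f 42 72 69
f 72 41 65
f 69 65 33
f 72 65 69
f 41 67 66
f 67 38 54
f 66 54 37
f 67 54 66
f 38 53 58
f 53 32 55
f 58 55 39
f 53 55 58
f 34 60 46
f 60 40 61
f 46 61 35
f 60 61 46
f 34 46 44
f 46 35 45
f 44 45 33
f 46 45 44
f 34 44 51
f 44 33 50
f 51 50 37
f 44 50 51
f 34 51 56
f 51 37 57
f 56 57 39
f 51 57 56
f 34 56 60
f 56 39 63
f 60 63 40
f 56 63 60
f 35 61 49
f 61 40 62
f 49 62 36
f 61 62 49
f 33 45 69
f 45 35 70
f 69 70 42
f 45 70 69
f 37 50 66
f 50 33 65
f 66 65 41
f 50 65 66
f 39 57 58
f 57 37 54
f 58 54 38
f 57 54 58
f 40 63 59
f 63 39 55
f 59 55 32
f 63 55 59



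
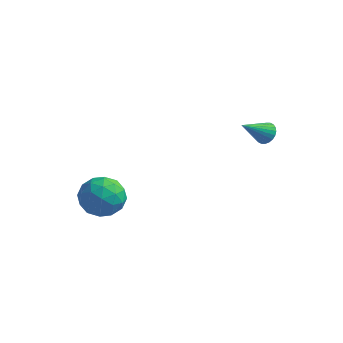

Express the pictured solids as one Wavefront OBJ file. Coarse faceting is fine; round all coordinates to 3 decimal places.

v 2.753 2.218 2.596
v 2.962 2.487 3.053
v 2.167 1.162 3.484
v 2.762 2.582 3.034
v 2.56 2.622 2.948
v 2.388 2.6 2.809
v 2.272 2.52 2.637
v 2.229 2.394 2.459
v 2.266 2.242 2.302
v 2.377 2.085 2.189
v 2.545 1.949 2.138
v 2.745 1.854 2.157
v 2.947 1.814 2.243
v 3.118 1.836 2.382
v 3.235 1.916 2.554
v 3.278 2.042 2.732
v 3.241 2.195 2.89
v 3.13 2.351 3.002
v -2.369 -3.049 1.202
v -1.803 -2.292 0.719
v -1.857 -4.188 0.021
v -1.291 -3.431 -0.462
v -0.992 -3.79 0.491
v -1.308 -3.087 1.221
v -2.352 -3.393 -0.481
v -2.668 -2.69 0.249
v -1.792 -2.505 -0.322
v -0.951 -2.75 0.279
v -2.709 -3.73 0.461
v -1.868 -3.975 1.062
v -2.131 -2.571 1.064
v -1.529 -3.909 -0.324
v -1.353 -4.12 0.236
v -1.02 -3.676 -0.048
v -1.84 -3.038 1.359
v -1.507 -2.593 1.075
v -1.031 -3.473 0.941
v -2.153 -3.887 -0.335
v -1.82 -3.442 -0.619
v -2.64 -2.804 0.788
v -2.307 -2.36 0.504
v -2.629 -3.007 -0.201
v -1.791 -2.251 0.168
v -1.491 -2.92 -0.526
v -2.114 -2.898 -0.537
v -2.3 -2.485 -0.108
v -1.297 -2.395 0.521
v -0.996 -3.064 -0.173
v -0.821 -3.276 0.388
v -1.007 -2.862 0.817
v -1.291 -2.52 -0.09
v -2.664 -3.416 0.913
v -2.363 -4.085 0.219
v -2.653 -3.618 -0.077
v -2.839 -3.204 0.352
v -2.169 -3.56 1.266
v -1.869 -4.229 0.572
v -1.36 -3.995 0.848
v -1.546 -3.582 1.277
v -2.369 -3.96 0.83
f 2 1 4
f 2 4 3
f 4 1 5
f 4 5 3
f 5 1 6
f 5 6 3
f 6 1 7
f 6 7 3
f 7 1 8
f 7 8 3
f 8 1 9
f 8 9 3
f 9 1 10
f 9 10 3
f 10 1 11
f 10 11 3
f 11 1 12
f 11 12 3
f 12 1 13
f 12 13 3
f 13 1 14
f 13 14 3
f 14 1 15
f 14 15 3
f 15 1 16
f 15 16 3
f 16 1 17
f 16 17 3
f 17 1 18
f 17 18 3
f 18 1 2
f 18 2 3
f 19 56 35
f 56 30 59
f 35 59 24
f 56 59 35
f 19 35 31
f 35 24 36
f 31 36 20
f 35 36 31
f 19 31 40
f 31 20 41
f 40 41 26
f 31 41 40
f 19 40 52
f 40 26 55
f 52 55 29
f 40 55 52
f 19 52 56
f 52 29 60
f 56 60 30
f 52 60 56
f 20 36 47
f 36 24 50
f 47 50 28
f 36 50 47
f 24 59 37
f 59 30 58
f 37 58 23
f 59 58 37
f 30 60 57
f 60 29 53
f 57 53 21
f 60 53 57
f 29 55 54
f 55 26 42
f 54 42 25
f 55 42 54
f 26 41 46
f 41 20 43
f 46 43 27
f 41 43 46
f 22 48 34
f 48 28 49
f 34 49 23
f 48 49 34
f 22 34 32
f 34 23 33
f 32 33 21
f 34 33 32
f 22 32 39
f 32 21 38
f 39 38 25
f 32 38 39
f 22 39 44
f 39 25 45
f 44 45 27
f 39 45 44
f 22 44 48
f 44 27 51
f 48 51 28
f 44 51 48
f 23 49 37
f 49 28 50
f 37 50 24
f 49 50 37
f 21 33 57
f 33 23 58
f 57 58 30
f 33 58 57
f 25 38 54
f 38 21 53
f 54 53 29
f 38 53 54
f 27 45 46
f 45 25 42
f 46 42 26
f 45 42 46
f 28 51 47
f 51 27 43
f 47 43 20
f 51 43 47

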